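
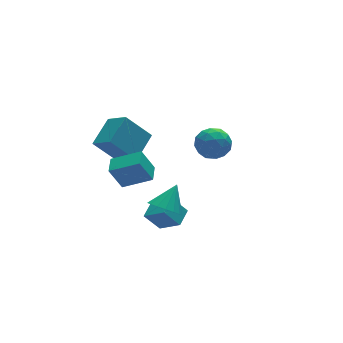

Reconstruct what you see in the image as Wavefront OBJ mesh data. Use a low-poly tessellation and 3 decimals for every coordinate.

v -4.311 -2.077 0.859
v -4.963 -1.854 2.258
v -3.773 -1.146 0.961
v -4.425 -0.923 2.361
v -2.935 -2.957 1.639
v -3.587 -2.734 3.039
v -2.397 -2.026 1.742
v -3.049 -1.803 3.141
v 2.307 2.557 -0.728
v 3.359 2.918 -0.956
v 2.801 0.842 -1.164
v 3.853 1.203 -1.392
v 3.474 1.197 -0.322
v 3.169 2.257 -0.052
v 2.991 1.503 -2.068
v 2.686 2.563 -1.798
v 3.782 2.267 -1.784
v 4.08 2.078 -0.705
v 2.08 1.682 -1.415
v 2.378 1.493 -0.336
v 2.789 2.888 -0.803
v 3.371 0.872 -1.317
v 3.148 0.869 -0.687
v 3.766 1.081 -0.821
v 2.677 2.499 -0.272
v 3.296 2.712 -0.406
v 3.364 1.701 -0.034
v 2.864 1.048 -1.714
v 3.483 1.261 -1.848
v 2.394 2.679 -1.299
v 3.012 2.891 -1.433
v 2.796 2.059 -2.086
v 3.656 2.718 -1.424
v 3.947 1.71 -1.681
v 3.44 1.886 -2.078
v 3.261 2.509 -1.919
v 3.832 2.607 -0.79
v 4.123 1.599 -1.046
v 3.9 1.595 -0.417
v 3.72 2.218 -0.259
v 4.081 2.224 -1.277
v 2.037 2.161 -1.074
v 2.328 1.153 -1.33
v 2.44 1.542 -1.861
v 2.26 2.165 -1.703
v 2.213 2.05 -0.439
v 2.504 1.042 -0.696
v 2.899 1.251 -0.201
v 2.72 1.874 -0.042
v 2.079 1.536 -0.843
v -2.337 -3.106 -0.912
v -1.541 -3.41 -1.454
v -1.303 -2.474 0.252
v -1.63 -2.964 -1.618
v -1.88 -2.55 -1.62
v -2.235 -2.264 -1.46
v -2.613 -2.171 -1.174
v -2.929 -2.292 -0.828
v -3.108 -2.599 -0.501
v -3.111 -3.023 -0.268
v -2.937 -3.465 -0.183
v -2.625 -3.826 -0.264
v -2.248 -4.021 -0.494
v -1.89 -4.007 -0.819
v -1.636 -3.787 -1.166
v -2.835 -1.538 -2.575
v -2.171 -2.659 -1.63
v -2.007 -0.787 -2.266
v -1.343 -1.908 -1.321
v -2.077 -1.952 -3.599
v -1.413 -3.073 -2.654
v -1.249 -1.201 -3.29
v -0.585 -2.322 -2.345
v -3.942 0.21 2.765
v -2.512 1.328 3.529
v -4.443 1.438 1.907
v -3.013 2.556 2.672
v -2.667 -0.356 1.208
v -1.237 0.762 1.973
v -3.168 0.872 0.351
v -1.738 1.99 1.115
f 2 4 1
f 5 2 1
f 1 4 3
f 3 5 1
f 2 8 4
f 6 2 5
f 6 8 2
f 4 8 3
f 7 5 3
f 3 8 7
f 7 6 5
f 8 6 7
f 9 46 25
f 46 20 49
f 25 49 14
f 46 49 25
f 9 25 21
f 25 14 26
f 21 26 10
f 25 26 21
f 9 21 30
f 21 10 31
f 30 31 16
f 21 31 30
f 9 30 42
f 30 16 45
f 42 45 19
f 30 45 42
f 9 42 46
f 42 19 50
f 46 50 20
f 42 50 46
f 10 26 37
f 26 14 40
f 37 40 18
f 26 40 37
f 14 49 27
f 49 20 48
f 27 48 13
f 49 48 27
f 20 50 47
f 50 19 43
f 47 43 11
f 50 43 47
f 19 45 44
f 45 16 32
f 44 32 15
f 45 32 44
f 16 31 36
f 31 10 33
f 36 33 17
f 31 33 36
f 12 38 24
f 38 18 39
f 24 39 13
f 38 39 24
f 12 24 22
f 24 13 23
f 22 23 11
f 24 23 22
f 12 22 29
f 22 11 28
f 29 28 15
f 22 28 29
f 12 29 34
f 29 15 35
f 34 35 17
f 29 35 34
f 12 34 38
f 34 17 41
f 38 41 18
f 34 41 38
f 13 39 27
f 39 18 40
f 27 40 14
f 39 40 27
f 11 23 47
f 23 13 48
f 47 48 20
f 23 48 47
f 15 28 44
f 28 11 43
f 44 43 19
f 28 43 44
f 17 35 36
f 35 15 32
f 36 32 16
f 35 32 36
f 18 41 37
f 41 17 33
f 37 33 10
f 41 33 37
f 52 51 54
f 52 54 53
f 54 51 55
f 54 55 53
f 55 51 56
f 55 56 53
f 56 51 57
f 56 57 53
f 57 51 58
f 57 58 53
f 58 51 59
f 58 59 53
f 59 51 60
f 59 60 53
f 60 51 61
f 60 61 53
f 61 51 62
f 61 62 53
f 62 51 63
f 62 63 53
f 63 51 64
f 63 64 53
f 64 51 65
f 64 65 53
f 65 51 52
f 65 52 53
f 67 69 66
f 70 67 66
f 66 69 68
f 68 70 66
f 67 73 69
f 71 67 70
f 71 73 67
f 69 73 68
f 72 70 68
f 68 73 72
f 72 71 70
f 73 71 72
f 75 77 74
f 78 75 74
f 74 77 76
f 76 78 74
f 75 81 77
f 79 75 78
f 79 81 75
f 77 81 76
f 80 78 76
f 76 81 80
f 80 79 78
f 81 79 80



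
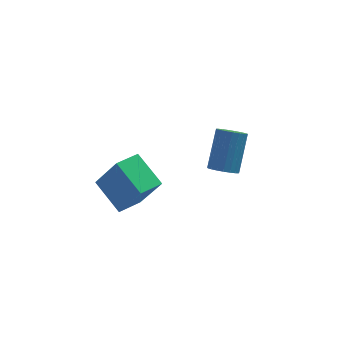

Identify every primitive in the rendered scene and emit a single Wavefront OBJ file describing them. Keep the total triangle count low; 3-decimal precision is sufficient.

v -3.19 -3.488 -3.625
v -2.434 -4.121 -1.942
v -3.918 -2.229 -2.824
v -3.162 -2.863 -1.141
v -2.258 -2.837 -3.799
v -1.502 -3.471 -2.116
v -2.986 -1.579 -2.998
v -2.23 -2.212 -1.315
v 1.516 -0.444 -4.691
v 1.916 -0.925 -4.482
v 2.483 0.182 -3.019
v 2.084 0.664 -3.229
v 2.08 -0.785 -4.652
v 2.647 0.322 -3.189
v 2.146 -0.585 -4.828
v 2.713 0.522 -3.366
v 2.104 -0.362 -4.981
v 2.671 0.745 -3.519
v 1.96 -0.152 -5.084
v 2.527 0.955 -3.621
v 1.739 0.007 -5.119
v 2.306 1.114 -3.656
v 1.48 0.089 -5.08
v 2.047 1.196 -3.617
v 1.227 0.078 -4.974
v 1.794 1.185 -3.511
v 1.024 -0.023 -4.819
v 1.591 1.084 -3.356
v 0.906 -0.197 -4.642
v 1.474 0.911 -3.179
v 0.894 -0.413 -4.473
v 1.461 0.694 -3.011
v 0.99 -0.634 -4.342
v 1.557 0.473 -2.88
v 1.176 -0.823 -4.272
v 1.743 0.284 -2.809
v 1.421 -0.946 -4.274
v 1.989 0.161 -2.812
v 1.683 -0.982 -4.348
v 2.25 0.125 -2.886
f 2 4 1
f 5 2 1
f 1 4 3
f 3 5 1
f 2 8 4
f 6 2 5
f 6 8 2
f 4 8 3
f 7 5 3
f 3 8 7
f 7 6 5
f 8 6 7
f 10 9 13
f 10 13 11
f 11 13 14
f 11 14 12
f 13 9 15
f 13 15 14
f 14 15 16
f 14 16 12
f 15 9 17
f 15 17 16
f 16 17 18
f 16 18 12
f 17 9 19
f 17 19 18
f 18 19 20
f 18 20 12
f 19 9 21
f 19 21 20
f 20 21 22
f 20 22 12
f 21 9 23
f 21 23 22
f 22 23 24
f 22 24 12
f 23 9 25
f 23 25 24
f 24 25 26
f 24 26 12
f 25 9 27
f 25 27 26
f 26 27 28
f 26 28 12
f 27 9 29
f 27 29 28
f 28 29 30
f 28 30 12
f 29 9 31
f 29 31 30
f 30 31 32
f 30 32 12
f 31 9 33
f 31 33 32
f 32 33 34
f 32 34 12
f 33 9 35
f 33 35 34
f 34 35 36
f 34 36 12
f 35 9 37
f 35 37 36
f 36 37 38
f 36 38 12
f 37 9 39
f 37 39 38
f 38 39 40
f 38 40 12
f 39 9 10
f 39 10 40
f 40 10 11
f 40 11 12



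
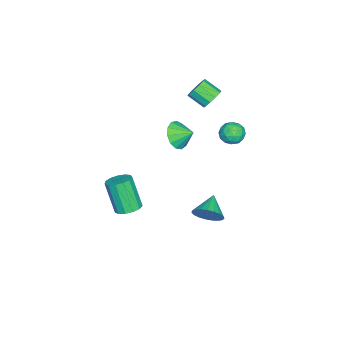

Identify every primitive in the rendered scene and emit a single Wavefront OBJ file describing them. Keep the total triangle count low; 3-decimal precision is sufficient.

v 3.821 -2.882 -0.714
v 4.264 -3.474 -0.837
v 3.802 -4.191 0.95
v 3.359 -3.598 1.074
v 4.507 -3.18 -0.656
v 4.045 -3.896 1.131
v 4.532 -2.79 -0.494
v 4.07 -3.507 1.294
v 4.331 -2.43 -0.401
v 3.87 -3.147 1.386
v 3.969 -2.213 -0.408
v 3.507 -2.93 1.38
v 3.559 -2.209 -0.511
v 3.098 -2.925 1.276
v 3.232 -2.418 -0.679
v 2.771 -3.134 1.108
v 3.093 -2.774 -0.858
v 2.631 -3.491 0.929
v 3.184 -3.165 -0.991
v 2.723 -3.881 0.796
v 3.477 -3.466 -1.036
v 3.016 -4.182 0.751
v 3.88 -3.581 -0.979
v 3.419 -4.297 0.809
v -0.297 -1.603 2.337
v 0.52 -1.441 1.946
v -0.223 -0.697 2.863
v 0.165 -1.231 1.633
v -0.337 -1.139 1.544
v -0.827 -1.194 1.706
v -1.148 -1.379 2.069
v -1.198 -1.635 2.517
v -0.963 -1.881 2.907
v -0.515 -2.039 3.117
v 0.001 -2.058 3.079
v 0.423 -1.933 2.805
v 0.617 -1.703 2.383
v -2.612 1.006 1.54
v -2.182 0.738 0.949
v -3.638 0.482 1.031
v -3.208 0.214 0.44
v -3.116 -0.081 1.155
v -2.482 0.242 1.469
v -3.338 0.978 0.511
v -2.704 1.301 0.825
v -2.631 0.72 0.314
v -2.493 0.066 0.711
v -3.327 1.154 1.269
v -3.189 0.5 1.666
v -2.307 0.918 1.289
v -3.513 0.302 0.691
v -3.459 0.128 1.111
v -3.206 -0.029 0.764
v -2.484 0.627 1.595
v -2.231 0.469 1.248
v -2.779 -0.012 1.368
v -3.589 0.751 0.732
v -3.336 0.593 0.385
v -2.614 1.249 1.216
v -2.361 1.092 0.869
v -3.041 1.232 0.612
v -2.318 0.75 0.569
v -2.921 0.442 0.269
v -2.997 0.891 0.311
v -2.625 1.081 0.496
v -2.237 0.365 0.802
v -2.84 0.057 0.503
v -2.786 -0.116 0.923
v -2.414 0.074 1.108
v -2.501 0.355 0.429
v -2.98 1.163 1.477
v -3.583 0.855 1.178
v -3.406 1.146 0.872
v -3.034 1.336 1.057
v -2.899 0.778 1.711
v -3.502 0.47 1.411
v -3.195 0.139 1.484
v -2.823 0.329 1.669
v -3.319 0.865 1.551
v 0.296 0.321 -3.46
v 0.622 0.774 -2.741
v -0.956 0.239 -2.84
v 0.496 1.055 -2.96
v 0.334 1.209 -3.265
v 0.166 1.21 -3.605
v 0.021 1.057 -3.919
v -0.077 0.777 -4.153
v -0.11 0.418 -4.268
v -0.073 0.043 -4.244
v 0.028 -0.285 -4.083
v 0.175 -0.508 -3.815
v 0.343 -0.587 -3.486
v 0.504 -0.509 -3.152
v 0.628 -0.288 -2.871
v 0.695 0.039 -2.693
v 0.693 0.414 -2.646
v -3.071 -0.572 3.425
v -2.421 -0.488 3.696
v -2.558 -1.464 4.327
v -3.209 -1.548 4.055
v -2.704 -0.279 3.957
v -2.842 -1.255 4.588
v -3.128 -0.182 4.015
v -3.266 -1.158 4.646
v -3.531 -0.234 3.848
v -3.668 -1.21 4.478
v -3.757 -0.415 3.518
v -3.895 -1.391 4.149
v -3.722 -0.656 3.153
v -3.859 -1.632 3.784
v -3.438 -0.865 2.892
v -3.576 -1.841 3.523
v -3.014 -0.962 2.834
v -3.152 -1.938 3.465
v -2.612 -0.91 3.002
v -2.749 -1.886 3.632
v -2.385 -0.729 3.331
v -2.523 -1.705 3.962
f 2 1 5
f 2 5 3
f 3 5 6
f 3 6 4
f 5 1 7
f 5 7 6
f 6 7 8
f 6 8 4
f 7 1 9
f 7 9 8
f 8 9 10
f 8 10 4
f 9 1 11
f 9 11 10
f 10 11 12
f 10 12 4
f 11 1 13
f 11 13 12
f 12 13 14
f 12 14 4
f 13 1 15
f 13 15 14
f 14 15 16
f 14 16 4
f 15 1 17
f 15 17 16
f 16 17 18
f 16 18 4
f 17 1 19
f 17 19 18
f 18 19 20
f 18 20 4
f 19 1 21
f 19 21 20
f 20 21 22
f 20 22 4
f 21 1 23
f 21 23 22
f 22 23 24
f 22 24 4
f 23 1 2
f 23 2 24
f 24 2 3
f 24 3 4
f 26 25 28
f 26 28 27
f 28 25 29
f 28 29 27
f 29 25 30
f 29 30 27
f 30 25 31
f 30 31 27
f 31 25 32
f 31 32 27
f 32 25 33
f 32 33 27
f 33 25 34
f 33 34 27
f 34 25 35
f 34 35 27
f 35 25 36
f 35 36 27
f 36 25 37
f 36 37 27
f 37 25 26
f 37 26 27
f 38 75 54
f 75 49 78
f 54 78 43
f 75 78 54
f 38 54 50
f 54 43 55
f 50 55 39
f 54 55 50
f 38 50 59
f 50 39 60
f 59 60 45
f 50 60 59
f 38 59 71
f 59 45 74
f 71 74 48
f 59 74 71
f 38 71 75
f 71 48 79
f 75 79 49
f 71 79 75
f 39 55 66
f 55 43 69
f 66 69 47
f 55 69 66
f 43 78 56
f 78 49 77
f 56 77 42
f 78 77 56
f 49 79 76
f 79 48 72
f 76 72 40
f 79 72 76
f 48 74 73
f 74 45 61
f 73 61 44
f 74 61 73
f 45 60 65
f 60 39 62
f 65 62 46
f 60 62 65
f 41 67 53
f 67 47 68
f 53 68 42
f 67 68 53
f 41 53 51
f 53 42 52
f 51 52 40
f 53 52 51
f 41 51 58
f 51 40 57
f 58 57 44
f 51 57 58
f 41 58 63
f 58 44 64
f 63 64 46
f 58 64 63
f 41 63 67
f 63 46 70
f 67 70 47
f 63 70 67
f 42 68 56
f 68 47 69
f 56 69 43
f 68 69 56
f 40 52 76
f 52 42 77
f 76 77 49
f 52 77 76
f 44 57 73
f 57 40 72
f 73 72 48
f 57 72 73
f 46 64 65
f 64 44 61
f 65 61 45
f 64 61 65
f 47 70 66
f 70 46 62
f 66 62 39
f 70 62 66
f 81 80 83
f 81 83 82
f 83 80 84
f 83 84 82
f 84 80 85
f 84 85 82
f 85 80 86
f 85 86 82
f 86 80 87
f 86 87 82
f 87 80 88
f 87 88 82
f 88 80 89
f 88 89 82
f 89 80 90
f 89 90 82
f 90 80 91
f 90 91 82
f 91 80 92
f 91 92 82
f 92 80 93
f 92 93 82
f 93 80 94
f 93 94 82
f 94 80 95
f 94 95 82
f 95 80 96
f 95 96 82
f 96 80 81
f 96 81 82
f 98 97 101
f 98 101 99
f 99 101 102
f 99 102 100
f 101 97 103
f 101 103 102
f 102 103 104
f 102 104 100
f 103 97 105
f 103 105 104
f 104 105 106
f 104 106 100
f 105 97 107
f 105 107 106
f 106 107 108
f 106 108 100
f 107 97 109
f 107 109 108
f 108 109 110
f 108 110 100
f 109 97 111
f 109 111 110
f 110 111 112
f 110 112 100
f 111 97 113
f 111 113 112
f 112 113 114
f 112 114 100
f 113 97 115
f 113 115 114
f 114 115 116
f 114 116 100
f 115 97 117
f 115 117 116
f 116 117 118
f 116 118 100
f 117 97 98
f 117 98 118
f 118 98 99
f 118 99 100



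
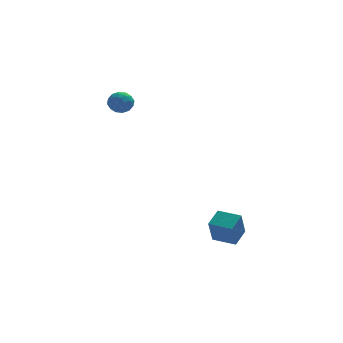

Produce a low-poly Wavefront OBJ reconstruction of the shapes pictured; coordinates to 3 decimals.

v -3.965 2.148 3.334
v -3.291 2.08 3.428
v -4.049 1.06 3.152
v -3.375 0.992 3.246
v -3.78 1.15 3.774
v -3.728 1.822 3.886
v -3.612 1.318 2.694
v -3.56 1.99 2.806
v -3.073 1.567 3.032
v -3.177 1.463 3.7
v -4.163 1.677 2.88
v -4.267 1.573 3.548
v -3.621 2.209 3.397
v -3.719 0.931 3.183
v -3.957 1.023 3.493
v -3.561 0.984 3.548
v -3.877 2.058 3.666
v -3.481 2.018 3.722
v -3.769 1.471 3.925
v -3.859 1.122 2.858
v -3.463 1.082 2.914
v -3.779 2.156 3.032
v -3.383 2.117 3.087
v -3.571 1.669 2.655
v -3.097 1.868 3.22
v -3.146 1.229 3.113
v -3.285 1.42 2.788
v -3.255 1.815 2.854
v -3.158 1.807 3.612
v -3.207 1.168 3.505
v -3.445 1.26 3.815
v -3.414 1.656 3.881
v -3.029 1.506 3.379
v -4.133 1.972 3.075
v -4.182 1.333 2.968
v -3.926 1.484 2.699
v -3.895 1.88 2.765
v -4.194 1.911 3.467
v -4.243 1.272 3.36
v -4.085 1.325 3.726
v -4.055 1.72 3.792
v -4.311 1.634 3.201
v 0.035 -3.372 -3.772
v -0.243 -3.944 -2.491
v 0.583 -2.604 -3.311
v 0.304 -3.176 -2.03
v 1.016 -4.024 -3.85
v 0.737 -4.596 -2.569
v 1.563 -3.256 -3.389
v 1.285 -3.828 -2.108
f 1 38 17
f 38 12 41
f 17 41 6
f 38 41 17
f 1 17 13
f 17 6 18
f 13 18 2
f 17 18 13
f 1 13 22
f 13 2 23
f 22 23 8
f 13 23 22
f 1 22 34
f 22 8 37
f 34 37 11
f 22 37 34
f 1 34 38
f 34 11 42
f 38 42 12
f 34 42 38
f 2 18 29
f 18 6 32
f 29 32 10
f 18 32 29
f 6 41 19
f 41 12 40
f 19 40 5
f 41 40 19
f 12 42 39
f 42 11 35
f 39 35 3
f 42 35 39
f 11 37 36
f 37 8 24
f 36 24 7
f 37 24 36
f 8 23 28
f 23 2 25
f 28 25 9
f 23 25 28
f 4 30 16
f 30 10 31
f 16 31 5
f 30 31 16
f 4 16 14
f 16 5 15
f 14 15 3
f 16 15 14
f 4 14 21
f 14 3 20
f 21 20 7
f 14 20 21
f 4 21 26
f 21 7 27
f 26 27 9
f 21 27 26
f 4 26 30
f 26 9 33
f 30 33 10
f 26 33 30
f 5 31 19
f 31 10 32
f 19 32 6
f 31 32 19
f 3 15 39
f 15 5 40
f 39 40 12
f 15 40 39
f 7 20 36
f 20 3 35
f 36 35 11
f 20 35 36
f 9 27 28
f 27 7 24
f 28 24 8
f 27 24 28
f 10 33 29
f 33 9 25
f 29 25 2
f 33 25 29
f 44 46 43
f 47 44 43
f 43 46 45
f 45 47 43
f 44 50 46
f 48 44 47
f 48 50 44
f 46 50 45
f 49 47 45
f 45 50 49
f 49 48 47
f 50 48 49



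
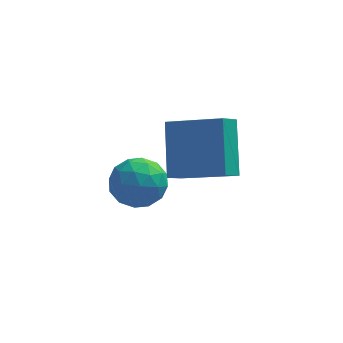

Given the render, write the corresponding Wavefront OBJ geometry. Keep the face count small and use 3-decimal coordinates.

v 4.126 -1.122 0.366
v 4.008 0.334 1.957
v 2.276 -0.43 -0.404
v 2.158 1.025 1.187
v 4.562 -0.525 -0.147
v 4.444 0.93 1.444
v 2.712 0.166 -0.917
v 2.594 1.622 0.674
v 1.114 -2.281 0.553
v 1.699 -1.818 1.169
v 1.301 -3.602 1.371
v 1.886 -3.139 1.987
v 0.941 -2.931 1.967
v 0.826 -2.114 1.461
v 2.174 -3.306 1.079
v 2.059 -2.489 0.573
v 2.354 -2.451 1.494
v 1.592 -2.219 2.043
v 1.408 -3.201 0.497
v 0.646 -2.969 1.046
v 1.391 -1.933 0.789
v 1.609 -3.487 1.751
v 1.054 -3.364 1.739
v 1.398 -3.092 2.101
v 0.877 -2.107 0.961
v 1.221 -1.835 1.323
v 0.775 -2.489 1.792
v 1.779 -3.585 1.217
v 2.123 -3.313 1.579
v 1.602 -2.328 0.439
v 1.946 -2.056 0.801
v 2.225 -2.931 0.748
v 2.119 -2.033 1.342
v 2.229 -2.81 1.823
v 2.398 -2.908 1.289
v 2.33 -2.428 0.992
v 1.671 -1.897 1.665
v 1.781 -2.674 2.145
v 1.226 -2.551 2.134
v 1.158 -2.071 1.837
v 2.056 -2.269 1.856
v 1.219 -2.746 0.395
v 1.329 -3.523 0.875
v 1.842 -3.349 0.703
v 1.774 -2.869 0.406
v 0.771 -2.61 0.717
v 0.881 -3.387 1.198
v 0.67 -2.992 1.548
v 0.602 -2.512 1.251
v 0.944 -3.151 0.684
f 2 4 1
f 5 2 1
f 1 4 3
f 3 5 1
f 2 8 4
f 6 2 5
f 6 8 2
f 4 8 3
f 7 5 3
f 3 8 7
f 7 6 5
f 8 6 7
f 9 46 25
f 46 20 49
f 25 49 14
f 46 49 25
f 9 25 21
f 25 14 26
f 21 26 10
f 25 26 21
f 9 21 30
f 21 10 31
f 30 31 16
f 21 31 30
f 9 30 42
f 30 16 45
f 42 45 19
f 30 45 42
f 9 42 46
f 42 19 50
f 46 50 20
f 42 50 46
f 10 26 37
f 26 14 40
f 37 40 18
f 26 40 37
f 14 49 27
f 49 20 48
f 27 48 13
f 49 48 27
f 20 50 47
f 50 19 43
f 47 43 11
f 50 43 47
f 19 45 44
f 45 16 32
f 44 32 15
f 45 32 44
f 16 31 36
f 31 10 33
f 36 33 17
f 31 33 36
f 12 38 24
f 38 18 39
f 24 39 13
f 38 39 24
f 12 24 22
f 24 13 23
f 22 23 11
f 24 23 22
f 12 22 29
f 22 11 28
f 29 28 15
f 22 28 29
f 12 29 34
f 29 15 35
f 34 35 17
f 29 35 34
f 12 34 38
f 34 17 41
f 38 41 18
f 34 41 38
f 13 39 27
f 39 18 40
f 27 40 14
f 39 40 27
f 11 23 47
f 23 13 48
f 47 48 20
f 23 48 47
f 15 28 44
f 28 11 43
f 44 43 19
f 28 43 44
f 17 35 36
f 35 15 32
f 36 32 16
f 35 32 36
f 18 41 37
f 41 17 33
f 37 33 10
f 41 33 37



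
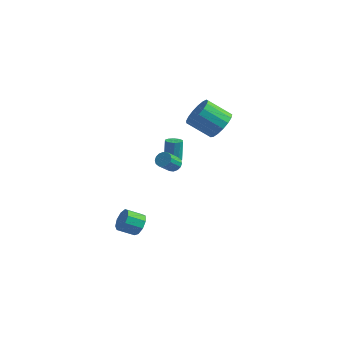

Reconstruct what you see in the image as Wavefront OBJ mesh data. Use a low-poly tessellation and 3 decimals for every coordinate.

v -3.669 1.393 -1.473
v -3.144 1.226 -1.369
v -3.307 1.581 0.017
v -3.831 1.747 -0.087
v -3.135 1.561 -1.454
v -3.298 1.916 -0.068
v -3.33 1.832 -1.546
v -3.492 2.187 -0.16
v -3.654 1.935 -1.61
v -3.816 2.29 -0.224
v -3.984 1.831 -1.622
v -4.146 2.186 -0.236
v -4.193 1.559 -1.577
v -4.356 1.914 -0.191
v -4.202 1.224 -1.492
v -4.365 1.579 -0.106
v -4.008 0.953 -1.4
v -4.17 1.308 -0.014
v -3.684 0.85 -1.336
v -3.846 1.205 0.05
v -3.354 0.954 -1.324
v -3.516 1.309 0.062
v -1.261 -2.227 1.018
v -0.774 -2.116 1.223
v -0.932 -2.982 2.068
v -1.419 -3.093 1.862
v -0.951 -1.949 1.361
v -1.109 -2.815 2.206
v -1.211 -1.856 1.407
v -1.369 -2.722 2.252
v -1.484 -1.863 1.349
v -1.642 -2.729 2.194
v -1.697 -1.968 1.202
v -1.855 -2.834 2.046
v -1.794 -2.142 1.006
v -1.952 -3.008 1.85
v -1.748 -2.338 0.812
v -1.906 -3.204 1.657
v -1.571 -2.505 0.674
v -1.729 -3.371 1.519
v -1.311 -2.598 0.628
v -1.469 -3.464 1.473
v -1.038 -2.591 0.686
v -1.196 -3.457 1.531
v -0.825 -2.486 0.834
v -0.983 -3.352 1.678
v -0.728 -2.312 1.03
v -0.886 -3.178 1.874
v -2.724 -3.64 -3.98
v -2.205 -3.75 -3.394
v -2.978 -4.41 -2.834
v -3.496 -4.3 -3.42
v -2.507 -3.313 -3.294
v -3.28 -3.972 -2.735
v -2.91 -3.029 -3.516
v -3.683 -3.688 -2.956
v -3.226 -3.031 -3.954
v -3.998 -3.69 -3.395
v -3.306 -3.318 -4.405
v -4.079 -3.978 -3.845
v -3.115 -3.756 -4.656
v -3.887 -4.416 -4.097
v -2.74 -4.14 -4.591
v -3.513 -4.8 -4.032
v -2.357 -4.29 -4.24
v -3.13 -4.95 -3.681
v -2.146 -4.136 -3.767
v -2.919 -4.796 -3.208
v -1.86 3.924 0.785
v -1.204 3.992 1.64
v -2.565 3.405 2.731
v -3.22 3.336 1.875
v -1.425 4.459 1.616
v -2.785 3.872 2.706
v -1.745 4.803 1.401
v -3.106 4.216 2.492
v -2.092 4.946 1.045
v -3.453 4.358 2.136
v -2.385 4.854 0.63
v -3.746 4.267 1.72
v -2.558 4.55 0.25
v -3.919 3.962 1.34
v -2.571 4.102 -0.008
v -3.932 3.514 1.083
v -2.421 3.613 -0.084
v -3.782 3.026 1.007
v -2.143 3.195 0.039
v -3.503 2.608 1.13
v -1.799 2.944 0.333
v -3.16 2.357 1.424
v -1.469 2.918 0.73
v -2.83 2.331 1.821
v -1.229 3.122 1.14
v -2.59 2.535 2.231
v -1.133 3.51 1.468
v -2.494 2.922 2.559
f 2 1 5
f 2 5 3
f 3 5 6
f 3 6 4
f 5 1 7
f 5 7 6
f 6 7 8
f 6 8 4
f 7 1 9
f 7 9 8
f 8 9 10
f 8 10 4
f 9 1 11
f 9 11 10
f 10 11 12
f 10 12 4
f 11 1 13
f 11 13 12
f 12 13 14
f 12 14 4
f 13 1 15
f 13 15 14
f 14 15 16
f 14 16 4
f 15 1 17
f 15 17 16
f 16 17 18
f 16 18 4
f 17 1 19
f 17 19 18
f 18 19 20
f 18 20 4
f 19 1 21
f 19 21 20
f 20 21 22
f 20 22 4
f 21 1 2
f 21 2 22
f 22 2 3
f 22 3 4
f 24 23 27
f 24 27 25
f 25 27 28
f 25 28 26
f 27 23 29
f 27 29 28
f 28 29 30
f 28 30 26
f 29 23 31
f 29 31 30
f 30 31 32
f 30 32 26
f 31 23 33
f 31 33 32
f 32 33 34
f 32 34 26
f 33 23 35
f 33 35 34
f 34 35 36
f 34 36 26
f 35 23 37
f 35 37 36
f 36 37 38
f 36 38 26
f 37 23 39
f 37 39 38
f 38 39 40
f 38 40 26
f 39 23 41
f 39 41 40
f 40 41 42
f 40 42 26
f 41 23 43
f 41 43 42
f 42 43 44
f 42 44 26
f 43 23 45
f 43 45 44
f 44 45 46
f 44 46 26
f 45 23 47
f 45 47 46
f 46 47 48
f 46 48 26
f 47 23 24
f 47 24 48
f 48 24 25
f 48 25 26
f 50 49 53
f 50 53 51
f 51 53 54
f 51 54 52
f 53 49 55
f 53 55 54
f 54 55 56
f 54 56 52
f 55 49 57
f 55 57 56
f 56 57 58
f 56 58 52
f 57 49 59
f 57 59 58
f 58 59 60
f 58 60 52
f 59 49 61
f 59 61 60
f 60 61 62
f 60 62 52
f 61 49 63
f 61 63 62
f 62 63 64
f 62 64 52
f 63 49 65
f 63 65 64
f 64 65 66
f 64 66 52
f 65 49 67
f 65 67 66
f 66 67 68
f 66 68 52
f 67 49 50
f 67 50 68
f 68 50 51
f 68 51 52
f 70 69 73
f 70 73 71
f 71 73 74
f 71 74 72
f 73 69 75
f 73 75 74
f 74 75 76
f 74 76 72
f 75 69 77
f 75 77 76
f 76 77 78
f 76 78 72
f 77 69 79
f 77 79 78
f 78 79 80
f 78 80 72
f 79 69 81
f 79 81 80
f 80 81 82
f 80 82 72
f 81 69 83
f 81 83 82
f 82 83 84
f 82 84 72
f 83 69 85
f 83 85 84
f 84 85 86
f 84 86 72
f 85 69 87
f 85 87 86
f 86 87 88
f 86 88 72
f 87 69 89
f 87 89 88
f 88 89 90
f 88 90 72
f 89 69 91
f 89 91 90
f 90 91 92
f 90 92 72
f 91 69 93
f 91 93 92
f 92 93 94
f 92 94 72
f 93 69 95
f 93 95 94
f 94 95 96
f 94 96 72
f 95 69 70
f 95 70 96
f 96 70 71
f 96 71 72



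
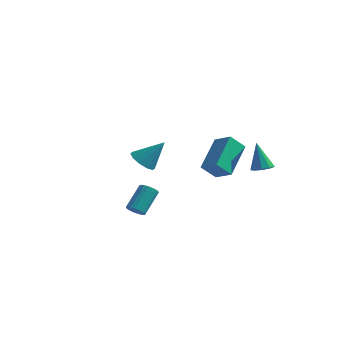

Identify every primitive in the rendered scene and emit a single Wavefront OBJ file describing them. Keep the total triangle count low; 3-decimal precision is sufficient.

v -3.153 1.982 -3.834
v -2.621 1.371 -3.96
v -2.187 2.558 -2.546
v -2.477 1.765 -4.244
v -2.591 2.242 -4.372
v -2.92 2.62 -4.294
v -3.338 2.754 -4.041
v -3.685 2.594 -3.708
v -3.829 2.2 -3.424
v -3.715 1.723 -3.296
v -3.387 1.345 -3.374
v -2.969 1.21 -3.627
v 3.088 2.895 -3.427
v 3.6 2.602 -3.205
v 2.592 3.205 -1.873
v 3.683 3.021 -3.262
v 3.487 3.381 -3.396
v 3.105 3.513 -3.545
v 2.715 3.356 -3.638
v 2.499 2.983 -3.632
v 2.559 2.569 -3.531
v 2.867 2.307 -3.38
v 3.278 2.32 -3.251
v 2.257 -1.016 -1.548
v 2.204 0.788 -0.455
v 1.305 -0.721 -2.08
v 1.251 1.083 -0.987
v 2.849 -0.523 -2.333
v 2.795 1.281 -1.24
v 1.896 -0.228 -2.865
v 1.843 1.576 -1.772
v -0.428 -4.352 -3.717
v 0.068 -4.327 -3.833
v 0.244 -3.203 -2.839
v -0.252 -3.228 -2.723
v -0.036 -4.172 -3.989
v 0.139 -3.048 -2.996
v -0.23 -4.058 -4.084
v -0.055 -2.934 -3.09
v -0.47 -4.011 -4.094
v -0.294 -2.888 -3.101
v -0.7 -4.043 -4.018
v -0.524 -2.919 -3.025
v -0.867 -4.145 -3.873
v -0.691 -3.021 -2.879
v -0.934 -4.294 -3.692
v -0.758 -3.171 -2.698
v -0.885 -4.457 -3.517
v -0.709 -3.334 -2.523
v -0.731 -4.596 -3.387
v -0.556 -3.472 -2.394
v -0.508 -4.678 -3.333
v -0.332 -3.555 -2.34
v -0.266 -4.686 -3.367
v -0.091 -3.563 -2.374
v -0.062 -4.617 -3.481
v 0.114 -3.494 -2.488
v 0.059 -4.488 -3.649
v 0.235 -3.364 -2.656
f 2 1 4
f 2 4 3
f 4 1 5
f 4 5 3
f 5 1 6
f 5 6 3
f 6 1 7
f 6 7 3
f 7 1 8
f 7 8 3
f 8 1 9
f 8 9 3
f 9 1 10
f 9 10 3
f 10 1 11
f 10 11 3
f 11 1 12
f 11 12 3
f 12 1 2
f 12 2 3
f 14 13 16
f 14 16 15
f 16 13 17
f 16 17 15
f 17 13 18
f 17 18 15
f 18 13 19
f 18 19 15
f 19 13 20
f 19 20 15
f 20 13 21
f 20 21 15
f 21 13 22
f 21 22 15
f 22 13 23
f 22 23 15
f 23 13 14
f 23 14 15
f 25 27 24
f 28 25 24
f 24 27 26
f 26 28 24
f 25 31 27
f 29 25 28
f 29 31 25
f 27 31 26
f 30 28 26
f 26 31 30
f 30 29 28
f 31 29 30
f 33 32 36
f 33 36 34
f 34 36 37
f 34 37 35
f 36 32 38
f 36 38 37
f 37 38 39
f 37 39 35
f 38 32 40
f 38 40 39
f 39 40 41
f 39 41 35
f 40 32 42
f 40 42 41
f 41 42 43
f 41 43 35
f 42 32 44
f 42 44 43
f 43 44 45
f 43 45 35
f 44 32 46
f 44 46 45
f 45 46 47
f 45 47 35
f 46 32 48
f 46 48 47
f 47 48 49
f 47 49 35
f 48 32 50
f 48 50 49
f 49 50 51
f 49 51 35
f 50 32 52
f 50 52 51
f 51 52 53
f 51 53 35
f 52 32 54
f 52 54 53
f 53 54 55
f 53 55 35
f 54 32 56
f 54 56 55
f 55 56 57
f 55 57 35
f 56 32 58
f 56 58 57
f 57 58 59
f 57 59 35
f 58 32 33
f 58 33 59
f 59 33 34
f 59 34 35



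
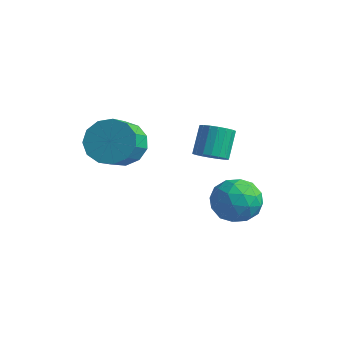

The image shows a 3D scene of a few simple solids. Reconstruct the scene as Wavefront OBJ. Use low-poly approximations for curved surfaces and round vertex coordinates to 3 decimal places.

v -0.371 0.261 1.051
v 0.368 0.886 1.483
v 0.83 -0.196 2.26
v 0.091 -0.821 1.829
v -0.114 0.931 1.832
v 0.348 -0.151 2.609
v -0.678 0.763 1.933
v -0.217 -0.319 2.71
v -1.145 0.436 1.754
v -0.683 -0.646 2.532
v -1.366 0.053 1.353
v -0.904 -1.029 2.13
v -1.271 -0.264 0.855
v -0.809 -1.346 1.632
v -0.89 -0.414 0.42
v -0.428 -1.496 1.197
v -0.344 -0.35 0.185
v 0.117 -1.432 0.963
v 0.193 -0.092 0.226
v 0.654 -1.174 1.003
v 0.551 0.279 0.528
v 1.013 -0.804 1.305
v 0.616 0.643 0.997
v 1.078 -0.439 1.774
v 3.755 2.648 -1.805
v 4.736 2.29 -1.561
v 3.084 1.67 -0.539
v 4.065 1.312 -0.295
v 3.803 2.333 -0.099
v 4.218 2.938 -0.882
v 3.602 1.022 -1.218
v 4.017 1.627 -2.001
v 4.642 1.285 -1.199
v 4.766 2.095 -0.507
v 3.054 1.865 -1.593
v 3.178 2.675 -0.901
v 4.305 2.555 -1.794
v 3.515 1.405 -0.306
v 3.361 2.005 -0.19
v 3.938 1.795 -0.047
v 4 2.936 -1.395
v 4.577 2.725 -1.252
v 4.028 2.751 -0.392
v 3.243 1.235 -0.848
v 3.82 1.024 -0.705
v 3.882 2.165 -2.053
v 4.459 1.955 -1.91
v 3.792 1.209 -1.708
v 4.826 1.754 -1.438
v 4.431 1.179 -0.694
v 4.159 1.009 -1.236
v 4.403 1.364 -1.696
v 4.899 2.23 -1.032
v 4.504 1.655 -0.287
v 4.35 2.255 -0.172
v 4.594 2.611 -0.632
v 4.843 1.639 -0.818
v 3.316 2.305 -1.813
v 2.921 1.73 -1.068
v 3.226 1.349 -1.468
v 3.47 1.705 -1.928
v 3.389 2.781 -1.406
v 2.994 2.206 -0.662
v 3.417 2.596 -0.404
v 3.661 2.951 -0.864
v 2.977 2.321 -1.282
v 2.466 2.13 0.681
v 2.922 2.632 0.468
v 2.59 3.391 1.547
v 2.134 2.89 1.759
v 2.653 2.716 0.326
v 2.32 3.475 1.404
v 2.347 2.685 0.254
v 2.014 3.444 1.332
v 2.064 2.544 0.266
v 1.732 3.303 1.344
v 1.862 2.32 0.361
v 1.529 3.08 1.439
v 1.779 2.06 0.519
v 1.446 2.819 1.597
v 1.832 1.813 0.709
v 1.499 2.572 1.787
v 2.01 1.629 0.893
v 1.678 2.388 1.972
v 2.28 1.545 1.036
v 1.947 2.304 2.114
v 2.586 1.576 1.108
v 2.253 2.335 2.186
v 2.868 1.717 1.096
v 2.536 2.476 2.174
v 3.071 1.94 1.001
v 2.738 2.7 2.079
v 3.154 2.201 0.843
v 2.821 2.96 1.921
v 3.101 2.448 0.653
v 2.768 3.207 1.731
f 2 1 5
f 2 5 3
f 3 5 6
f 3 6 4
f 5 1 7
f 5 7 6
f 6 7 8
f 6 8 4
f 7 1 9
f 7 9 8
f 8 9 10
f 8 10 4
f 9 1 11
f 9 11 10
f 10 11 12
f 10 12 4
f 11 1 13
f 11 13 12
f 12 13 14
f 12 14 4
f 13 1 15
f 13 15 14
f 14 15 16
f 14 16 4
f 15 1 17
f 15 17 16
f 16 17 18
f 16 18 4
f 17 1 19
f 17 19 18
f 18 19 20
f 18 20 4
f 19 1 21
f 19 21 20
f 20 21 22
f 20 22 4
f 21 1 23
f 21 23 22
f 22 23 24
f 22 24 4
f 23 1 2
f 23 2 24
f 24 2 3
f 24 3 4
f 25 62 41
f 62 36 65
f 41 65 30
f 62 65 41
f 25 41 37
f 41 30 42
f 37 42 26
f 41 42 37
f 25 37 46
f 37 26 47
f 46 47 32
f 37 47 46
f 25 46 58
f 46 32 61
f 58 61 35
f 46 61 58
f 25 58 62
f 58 35 66
f 62 66 36
f 58 66 62
f 26 42 53
f 42 30 56
f 53 56 34
f 42 56 53
f 30 65 43
f 65 36 64
f 43 64 29
f 65 64 43
f 36 66 63
f 66 35 59
f 63 59 27
f 66 59 63
f 35 61 60
f 61 32 48
f 60 48 31
f 61 48 60
f 32 47 52
f 47 26 49
f 52 49 33
f 47 49 52
f 28 54 40
f 54 34 55
f 40 55 29
f 54 55 40
f 28 40 38
f 40 29 39
f 38 39 27
f 40 39 38
f 28 38 45
f 38 27 44
f 45 44 31
f 38 44 45
f 28 45 50
f 45 31 51
f 50 51 33
f 45 51 50
f 28 50 54
f 50 33 57
f 54 57 34
f 50 57 54
f 29 55 43
f 55 34 56
f 43 56 30
f 55 56 43
f 27 39 63
f 39 29 64
f 63 64 36
f 39 64 63
f 31 44 60
f 44 27 59
f 60 59 35
f 44 59 60
f 33 51 52
f 51 31 48
f 52 48 32
f 51 48 52
f 34 57 53
f 57 33 49
f 53 49 26
f 57 49 53
f 68 67 71
f 68 71 69
f 69 71 72
f 69 72 70
f 71 67 73
f 71 73 72
f 72 73 74
f 72 74 70
f 73 67 75
f 73 75 74
f 74 75 76
f 74 76 70
f 75 67 77
f 75 77 76
f 76 77 78
f 76 78 70
f 77 67 79
f 77 79 78
f 78 79 80
f 78 80 70
f 79 67 81
f 79 81 80
f 80 81 82
f 80 82 70
f 81 67 83
f 81 83 82
f 82 83 84
f 82 84 70
f 83 67 85
f 83 85 84
f 84 85 86
f 84 86 70
f 85 67 87
f 85 87 86
f 86 87 88
f 86 88 70
f 87 67 89
f 87 89 88
f 88 89 90
f 88 90 70
f 89 67 91
f 89 91 90
f 90 91 92
f 90 92 70
f 91 67 93
f 91 93 92
f 92 93 94
f 92 94 70
f 93 67 95
f 93 95 94
f 94 95 96
f 94 96 70
f 95 67 68
f 95 68 96
f 96 68 69
f 96 69 70



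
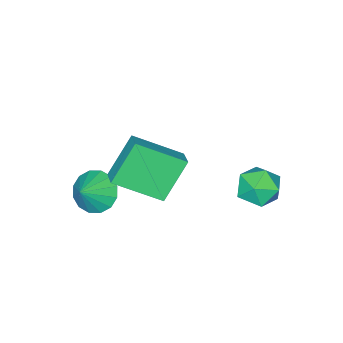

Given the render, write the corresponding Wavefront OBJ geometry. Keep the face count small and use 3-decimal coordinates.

v 1.988 0.396 -1.4
v 0.888 0.491 0.059
v 0.828 1.742 -2.362
v -0.272 1.837 -0.902
v 2.472 1.043 -1.078
v 1.372 1.138 0.382
v 1.312 2.389 -2.039
v 0.212 2.484 -0.58
v -2.229 4.504 -2.607
v -1.581 4.283 -3.23
v -2.679 3.077 -2.57
v -2.031 2.856 -3.193
v -1.785 3.1 -2.335
v -1.506 3.982 -2.358
v -2.754 3.378 -3.442
v -2.475 4.26 -3.465
v -1.905 3.587 -3.746
v -1.306 3.416 -3.062
v -2.954 3.944 -2.738
v -2.355 3.773 -2.054
v 1.829 -0.417 -3.089
v 2.402 -0.662 -3.724
v 2.711 -0.263 -2.351
v 2.361 -0.205 -3.77
v 2.177 0.195 -3.633
v 1.9 0.431 -3.351
v 1.604 0.44 -2.998
v 1.368 0.219 -2.669
v 1.256 -0.172 -2.453
v 1.297 -0.628 -2.407
v 1.48 -1.028 -2.544
v 1.757 -1.264 -2.826
v 2.053 -1.273 -3.179
v 2.289 -1.053 -3.508
f 2 4 1
f 5 2 1
f 1 4 3
f 3 5 1
f 2 8 4
f 6 2 5
f 6 8 2
f 4 8 3
f 7 5 3
f 3 8 7
f 7 6 5
f 8 6 7
f 9 20 14
f 9 14 10
f 9 10 16
f 9 16 19
f 9 19 20
f 10 14 18
f 14 20 13
f 20 19 11
f 19 16 15
f 16 10 17
f 12 18 13
f 12 13 11
f 12 11 15
f 12 15 17
f 12 17 18
f 13 18 14
f 11 13 20
f 15 11 19
f 17 15 16
f 18 17 10
f 22 21 24
f 22 24 23
f 24 21 25
f 24 25 23
f 25 21 26
f 25 26 23
f 26 21 27
f 26 27 23
f 27 21 28
f 27 28 23
f 28 21 29
f 28 29 23
f 29 21 30
f 29 30 23
f 30 21 31
f 30 31 23
f 31 21 32
f 31 32 23
f 32 21 33
f 32 33 23
f 33 21 34
f 33 34 23
f 34 21 22
f 34 22 23



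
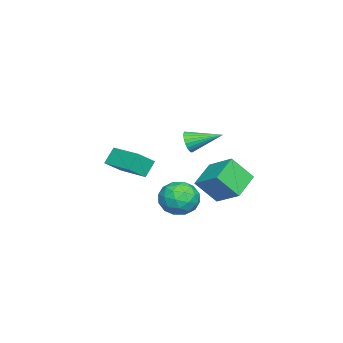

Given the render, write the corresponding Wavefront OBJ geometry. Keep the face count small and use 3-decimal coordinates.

v 0.527 1.468 -1.314
v 1.397 1.583 -2.083
v 1.223 -0.203 -0.777
v 2.093 -0.088 -1.546
v 2.05 0.603 -0.607
v 1.62 1.636 -0.939
v 1 -0.256 -1.921
v 0.57 0.777 -2.253
v 1.689 0.517 -2.459
v 2.338 1.048 -1.646
v 0.282 0.332 -1.214
v 0.931 0.863 -0.401
v 0.901 1.673 -1.746
v 1.719 -0.293 -1.114
v 1.693 0.114 -0.562
v 2.205 0.181 -1.015
v 1.032 1.704 -1.073
v 1.543 1.771 -1.525
v 1.927 1.195 -0.658
v 1.077 -0.391 -1.335
v 1.588 -0.324 -1.787
v 0.415 1.199 -1.845
v 0.927 1.266 -2.298
v 0.693 0.185 -2.202
v 1.584 1.113 -2.419
v 1.993 0.131 -2.103
v 1.351 0.032 -2.323
v 1.098 0.64 -2.518
v 1.966 1.425 -1.941
v 2.374 0.443 -1.626
v 2.349 0.849 -1.073
v 2.096 1.457 -1.269
v 2.137 0.799 -2.162
v 0.246 0.937 -1.234
v 0.654 -0.045 -0.919
v 0.524 -0.077 -1.591
v 0.271 0.531 -1.787
v 0.627 1.249 -0.757
v 1.036 0.267 -0.441
v 1.522 0.74 -0.342
v 1.269 1.348 -0.537
v 0.483 0.581 -0.698
v 1.259 2.288 1.165
v 1.976 3.658 2.066
v 0.867 3.34 -0.124
v 1.584 4.711 0.777
v 2.776 1.969 0.443
v 3.493 3.34 1.344
v 2.384 3.022 -0.846
v 3.101 4.392 0.055
v -0.033 -3.854 -0.06
v -0.678 -3.558 0.845
v -0.866 -3.232 -0.857
v -1.511 -2.936 0.048
v 1.071 -2.104 0.152
v 0.426 -1.808 1.057
v 0.238 -1.482 -0.645
v -0.407 -1.186 0.26
v 2.533 1.572 3.179
v 2.919 1.435 3.735
v 2.267 3.268 3.781
v 3.105 1.526 3.562
v 3.204 1.623 3.332
v 3.201 1.713 3.078
v 3.097 1.781 2.839
v 2.906 1.817 2.653
v 2.659 1.816 2.546
v 2.393 1.778 2.536
v 2.148 1.708 2.623
v 1.962 1.618 2.796
v 1.863 1.52 3.026
v 1.866 1.431 3.28
v 1.97 1.363 3.519
v 2.161 1.326 3.705
v 2.408 1.327 3.812
v 2.674 1.366 3.822
f 1 38 17
f 38 12 41
f 17 41 6
f 38 41 17
f 1 17 13
f 17 6 18
f 13 18 2
f 17 18 13
f 1 13 22
f 13 2 23
f 22 23 8
f 13 23 22
f 1 22 34
f 22 8 37
f 34 37 11
f 22 37 34
f 1 34 38
f 34 11 42
f 38 42 12
f 34 42 38
f 2 18 29
f 18 6 32
f 29 32 10
f 18 32 29
f 6 41 19
f 41 12 40
f 19 40 5
f 41 40 19
f 12 42 39
f 42 11 35
f 39 35 3
f 42 35 39
f 11 37 36
f 37 8 24
f 36 24 7
f 37 24 36
f 8 23 28
f 23 2 25
f 28 25 9
f 23 25 28
f 4 30 16
f 30 10 31
f 16 31 5
f 30 31 16
f 4 16 14
f 16 5 15
f 14 15 3
f 16 15 14
f 4 14 21
f 14 3 20
f 21 20 7
f 14 20 21
f 4 21 26
f 21 7 27
f 26 27 9
f 21 27 26
f 4 26 30
f 26 9 33
f 30 33 10
f 26 33 30
f 5 31 19
f 31 10 32
f 19 32 6
f 31 32 19
f 3 15 39
f 15 5 40
f 39 40 12
f 15 40 39
f 7 20 36
f 20 3 35
f 36 35 11
f 20 35 36
f 9 27 28
f 27 7 24
f 28 24 8
f 27 24 28
f 10 33 29
f 33 9 25
f 29 25 2
f 33 25 29
f 44 46 43
f 47 44 43
f 43 46 45
f 45 47 43
f 44 50 46
f 48 44 47
f 48 50 44
f 46 50 45
f 49 47 45
f 45 50 49
f 49 48 47
f 50 48 49
f 52 54 51
f 55 52 51
f 51 54 53
f 53 55 51
f 52 58 54
f 56 52 55
f 56 58 52
f 54 58 53
f 57 55 53
f 53 58 57
f 57 56 55
f 58 56 57
f 60 59 62
f 60 62 61
f 62 59 63
f 62 63 61
f 63 59 64
f 63 64 61
f 64 59 65
f 64 65 61
f 65 59 66
f 65 66 61
f 66 59 67
f 66 67 61
f 67 59 68
f 67 68 61
f 68 59 69
f 68 69 61
f 69 59 70
f 69 70 61
f 70 59 71
f 70 71 61
f 71 59 72
f 71 72 61
f 72 59 73
f 72 73 61
f 73 59 74
f 73 74 61
f 74 59 75
f 74 75 61
f 75 59 76
f 75 76 61
f 76 59 60
f 76 60 61



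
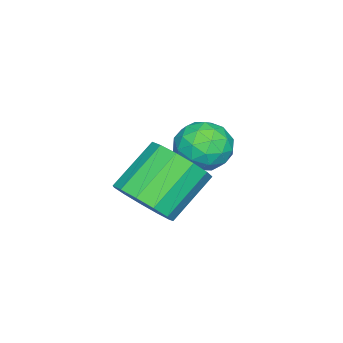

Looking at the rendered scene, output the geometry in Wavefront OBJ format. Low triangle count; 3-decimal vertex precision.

v 0.166 -0.47 -0.55
v 0.891 -0.317 0.165
v -0.401 0.283 1.346
v -1.126 0.13 0.63
v 0.849 0.179 -0.133
v -0.443 0.779 1.047
v 0.59 0.469 -0.564
v -0.702 1.069 0.616
v 0.196 0.46 -0.991
v -1.096 1.061 0.19
v -0.207 0.157 -1.277
v -1.499 0.757 -0.097
v -0.492 -0.346 -1.333
v -1.784 0.255 -0.153
v -0.568 -0.888 -1.14
v -1.859 -0.288 0.04
v -0.411 -1.298 -0.76
v -1.702 -0.697 0.42
v -0.071 -1.444 -0.313
v -1.362 -0.844 0.867
v 0.345 -1.282 0.058
v -0.947 -0.681 1.239
v 0.703 -0.862 0.237
v -0.589 -0.261 1.417
v -3.421 0.444 -0.479
v -2.916 0.919 0.166
v -2.884 -0.879 0.074
v -2.379 -0.404 0.719
v -3.323 -0.424 0.779
v -3.655 0.394 0.437
v -2.145 -0.354 -0.197
v -2.477 0.464 -0.539
v -2.127 0.425 0.34
v -2.855 0.382 0.943
v -2.945 -0.342 -0.703
v -3.673 -0.385 -0.1
v -3.215 0.798 -0.205
v -2.585 -0.758 0.445
v -3.14 -0.769 0.48
v -2.843 -0.49 0.859
v -3.65 0.489 -0.046
v -3.353 0.768 0.333
v -3.593 -0.021 0.693
v -2.447 -0.728 -0.093
v -2.15 -0.449 0.286
v -2.957 0.53 -0.619
v -2.66 0.809 -0.24
v -2.207 0.061 -0.453
v -2.455 0.787 0.276
v -2.14 0.009 0.601
v -2.002 0.039 0.063
v -2.197 0.519 -0.138
v -2.883 0.761 0.63
v -2.568 -0.017 0.956
v -3.123 -0.028 0.991
v -3.318 0.453 0.79
v -2.42 0.471 0.733
v -3.232 0.057 -0.716
v -2.917 -0.721 -0.39
v -2.482 -0.413 -0.55
v -2.677 0.068 -0.751
v -3.66 0.031 -0.361
v -3.345 -0.747 -0.036
v -3.603 -0.479 0.378
v -3.798 0.001 0.177
v -3.38 -0.431 -0.493
f 2 1 5
f 2 5 3
f 3 5 6
f 3 6 4
f 5 1 7
f 5 7 6
f 6 7 8
f 6 8 4
f 7 1 9
f 7 9 8
f 8 9 10
f 8 10 4
f 9 1 11
f 9 11 10
f 10 11 12
f 10 12 4
f 11 1 13
f 11 13 12
f 12 13 14
f 12 14 4
f 13 1 15
f 13 15 14
f 14 15 16
f 14 16 4
f 15 1 17
f 15 17 16
f 16 17 18
f 16 18 4
f 17 1 19
f 17 19 18
f 18 19 20
f 18 20 4
f 19 1 21
f 19 21 20
f 20 21 22
f 20 22 4
f 21 1 23
f 21 23 22
f 22 23 24
f 22 24 4
f 23 1 2
f 23 2 24
f 24 2 3
f 24 3 4
f 25 62 41
f 62 36 65
f 41 65 30
f 62 65 41
f 25 41 37
f 41 30 42
f 37 42 26
f 41 42 37
f 25 37 46
f 37 26 47
f 46 47 32
f 37 47 46
f 25 46 58
f 46 32 61
f 58 61 35
f 46 61 58
f 25 58 62
f 58 35 66
f 62 66 36
f 58 66 62
f 26 42 53
f 42 30 56
f 53 56 34
f 42 56 53
f 30 65 43
f 65 36 64
f 43 64 29
f 65 64 43
f 36 66 63
f 66 35 59
f 63 59 27
f 66 59 63
f 35 61 60
f 61 32 48
f 60 48 31
f 61 48 60
f 32 47 52
f 47 26 49
f 52 49 33
f 47 49 52
f 28 54 40
f 54 34 55
f 40 55 29
f 54 55 40
f 28 40 38
f 40 29 39
f 38 39 27
f 40 39 38
f 28 38 45
f 38 27 44
f 45 44 31
f 38 44 45
f 28 45 50
f 45 31 51
f 50 51 33
f 45 51 50
f 28 50 54
f 50 33 57
f 54 57 34
f 50 57 54
f 29 55 43
f 55 34 56
f 43 56 30
f 55 56 43
f 27 39 63
f 39 29 64
f 63 64 36
f 39 64 63
f 31 44 60
f 44 27 59
f 60 59 35
f 44 59 60
f 33 51 52
f 51 31 48
f 52 48 32
f 51 48 52
f 34 57 53
f 57 33 49
f 53 49 26
f 57 49 53



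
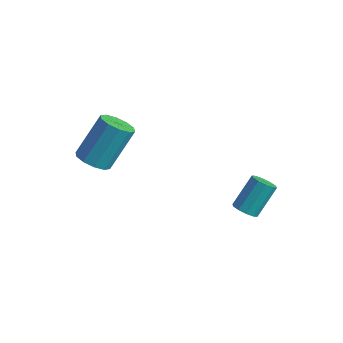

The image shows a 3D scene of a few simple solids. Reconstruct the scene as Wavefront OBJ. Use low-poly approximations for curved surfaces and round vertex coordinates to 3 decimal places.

v 2.781 2.181 -2.59
v 3.319 2.373 -2.773
v 3.378 3.45 -1.472
v 2.839 3.259 -1.29
v 3.062 2.583 -2.936
v 3.12 3.661 -1.635
v 2.697 2.641 -2.967
v 2.755 3.718 -1.666
v 2.364 2.523 -2.854
v 2.422 3.6 -1.553
v 2.19 2.274 -2.641
v 2.249 3.351 -1.34
v 2.242 1.99 -2.408
v 2.301 3.067 -1.107
v 2.5 1.779 -2.245
v 2.558 2.857 -0.944
v 2.865 1.722 -2.214
v 2.923 2.799 -0.913
v 3.198 1.84 -2.327
v 3.256 2.917 -1.026
v 3.371 2.089 -2.54
v 3.43 3.166 -1.239
v -1.353 -2.519 0.952
v -0.742 -2.989 1.2
v -0.536 -1.771 2.997
v -1.147 -1.301 2.748
v -0.549 -2.617 0.926
v -0.343 -1.399 2.723
v -0.664 -2.208 0.662
v -0.458 -0.99 2.458
v -1.041 -1.917 0.508
v -0.835 -0.699 2.305
v -1.538 -1.856 0.524
v -1.332 -0.639 2.32
v -1.964 -2.049 0.703
v -1.758 -0.831 2.5
v -2.157 -2.421 0.977
v -1.951 -1.203 2.774
v -2.042 -2.83 1.242
v -1.836 -1.612 3.038
v -1.665 -3.121 1.395
v -1.459 -1.903 3.192
v -1.168 -3.181 1.38
v -0.962 -1.964 3.176
f 2 1 5
f 2 5 3
f 3 5 6
f 3 6 4
f 5 1 7
f 5 7 6
f 6 7 8
f 6 8 4
f 7 1 9
f 7 9 8
f 8 9 10
f 8 10 4
f 9 1 11
f 9 11 10
f 10 11 12
f 10 12 4
f 11 1 13
f 11 13 12
f 12 13 14
f 12 14 4
f 13 1 15
f 13 15 14
f 14 15 16
f 14 16 4
f 15 1 17
f 15 17 16
f 16 17 18
f 16 18 4
f 17 1 19
f 17 19 18
f 18 19 20
f 18 20 4
f 19 1 21
f 19 21 20
f 20 21 22
f 20 22 4
f 21 1 2
f 21 2 22
f 22 2 3
f 22 3 4
f 24 23 27
f 24 27 25
f 25 27 28
f 25 28 26
f 27 23 29
f 27 29 28
f 28 29 30
f 28 30 26
f 29 23 31
f 29 31 30
f 30 31 32
f 30 32 26
f 31 23 33
f 31 33 32
f 32 33 34
f 32 34 26
f 33 23 35
f 33 35 34
f 34 35 36
f 34 36 26
f 35 23 37
f 35 37 36
f 36 37 38
f 36 38 26
f 37 23 39
f 37 39 38
f 38 39 40
f 38 40 26
f 39 23 41
f 39 41 40
f 40 41 42
f 40 42 26
f 41 23 43
f 41 43 42
f 42 43 44
f 42 44 26
f 43 23 24
f 43 24 44
f 44 24 25
f 44 25 26



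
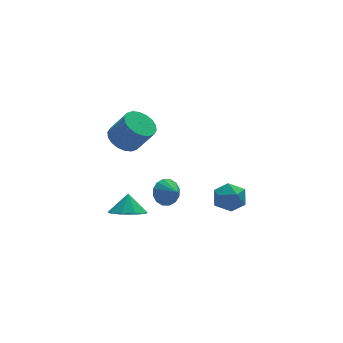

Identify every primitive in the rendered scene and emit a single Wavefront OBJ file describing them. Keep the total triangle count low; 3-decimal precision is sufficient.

v -3.265 2.595 2.13
v -2.663 3.368 2.164
v -1.933 2.737 3.564
v -2.535 1.965 3.53
v -3.004 3.5 2.401
v -2.275 2.87 3.802
v -3.397 3.453 2.585
v -2.668 2.823 3.985
v -3.764 3.236 2.678
v -3.034 2.606 4.078
v -4.031 2.892 2.663
v -3.302 2.262 4.063
v -4.147 2.49 2.542
v -3.418 1.859 3.942
v -4.089 2.108 2.34
v -3.359 1.477 3.74
v -3.867 1.823 2.096
v -3.137 1.192 3.496
v -3.525 1.69 1.858
v -2.796 1.06 3.259
v -3.132 1.737 1.675
v -2.403 1.107 3.075
v -2.766 1.954 1.582
v -2.036 1.324 2.982
v -2.498 2.298 1.597
v -1.769 1.668 2.997
v -2.382 2.701 1.718
v -1.653 2.07 3.118
v -2.441 3.083 1.92
v -1.711 2.452 3.32
v -1.568 0.787 -1.305
v -1.145 0.537 -2.023
v -1.252 -0.087 -0.815
v -0.845 0.777 -1.789
v -0.739 1.02 -1.425
v -0.855 1.2 -1.028
v -1.162 1.27 -0.706
v -1.578 1.21 -0.545
v -1.991 1.036 -0.587
v -2.291 0.796 -0.821
v -2.398 0.553 -1.185
v -2.282 0.373 -1.581
v -1.975 0.303 -1.903
v -1.559 0.364 -2.065
v -2.904 3.126 -4.223
v -1.839 2.948 -4.371
v -2.656 3.714 -3.137
v -2.034 3.599 -4.679
v -2.637 4.028 -4.773
v -3.364 4.035 -4.61
v -3.877 3.616 -4.266
v -3.934 2.968 -3.902
v -3.51 2.394 -3.688
v -2.802 2.162 -3.724
v -2.142 2.381 -3.994
v 1.547 1.792 -2.629
v 2.569 1.91 -2.681
v 1.711 0.19 -3.059
v 2.733 0.308 -3.111
v 2.255 0.346 -2.198
v 2.154 1.336 -1.933
v 2.126 0.764 -3.807
v 2.025 1.754 -3.542
v 2.927 1.275 -3.409
v 3.007 1.016 -2.415
v 1.273 1.084 -3.325
v 1.353 0.825 -2.331
f 2 1 5
f 2 5 3
f 3 5 6
f 3 6 4
f 5 1 7
f 5 7 6
f 6 7 8
f 6 8 4
f 7 1 9
f 7 9 8
f 8 9 10
f 8 10 4
f 9 1 11
f 9 11 10
f 10 11 12
f 10 12 4
f 11 1 13
f 11 13 12
f 12 13 14
f 12 14 4
f 13 1 15
f 13 15 14
f 14 15 16
f 14 16 4
f 15 1 17
f 15 17 16
f 16 17 18
f 16 18 4
f 17 1 19
f 17 19 18
f 18 19 20
f 18 20 4
f 19 1 21
f 19 21 20
f 20 21 22
f 20 22 4
f 21 1 23
f 21 23 22
f 22 23 24
f 22 24 4
f 23 1 25
f 23 25 24
f 24 25 26
f 24 26 4
f 25 1 27
f 25 27 26
f 26 27 28
f 26 28 4
f 27 1 29
f 27 29 28
f 28 29 30
f 28 30 4
f 29 1 2
f 29 2 30
f 30 2 3
f 30 3 4
f 32 31 34
f 32 34 33
f 34 31 35
f 34 35 33
f 35 31 36
f 35 36 33
f 36 31 37
f 36 37 33
f 37 31 38
f 37 38 33
f 38 31 39
f 38 39 33
f 39 31 40
f 39 40 33
f 40 31 41
f 40 41 33
f 41 31 42
f 41 42 33
f 42 31 43
f 42 43 33
f 43 31 44
f 43 44 33
f 44 31 32
f 44 32 33
f 46 45 48
f 46 48 47
f 48 45 49
f 48 49 47
f 49 45 50
f 49 50 47
f 50 45 51
f 50 51 47
f 51 45 52
f 51 52 47
f 52 45 53
f 52 53 47
f 53 45 54
f 53 54 47
f 54 45 55
f 54 55 47
f 55 45 46
f 55 46 47
f 56 67 61
f 56 61 57
f 56 57 63
f 56 63 66
f 56 66 67
f 57 61 65
f 61 67 60
f 67 66 58
f 66 63 62
f 63 57 64
f 59 65 60
f 59 60 58
f 59 58 62
f 59 62 64
f 59 64 65
f 60 65 61
f 58 60 67
f 62 58 66
f 64 62 63
f 65 64 57



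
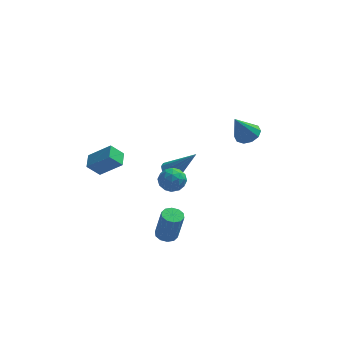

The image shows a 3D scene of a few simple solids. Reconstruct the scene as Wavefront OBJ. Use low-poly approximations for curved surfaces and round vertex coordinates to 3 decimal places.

v -1.28 -1.114 -0.168
v -0.868 -0.549 0.123
v -0.252 -1.691 -0.503
v 0.16 -1.126 -0.212
v -0.228 -1.587 0.246
v -0.863 -1.23 0.454
v -0.257 -1.01 -0.834
v -0.892 -0.653 -0.626
v -0.236 -0.485 -0.289
v -0.218 -0.841 0.379
v -0.902 -1.399 -0.759
v -0.884 -1.755 -0.091
v -1.164 -0.781 0.007
v 0.044 -1.459 -0.387
v -0.184 -1.73 -0.117
v 0.058 -1.398 0.053
v -1.161 -1.181 0.202
v -0.919 -0.849 0.372
v -0.543 -1.459 0.445
v -0.201 -1.391 -0.752
v 0.041 -1.059 -0.582
v -1.178 -0.842 -0.433
v -0.936 -0.51 -0.263
v -0.577 -0.781 -0.825
v -0.55 -0.411 -0.064
v 0.054 -0.75 -0.261
v -0.191 -0.682 -0.626
v -0.565 -0.472 -0.505
v -0.54 -0.621 0.328
v 0.064 -0.959 0.131
v -0.164 -1.23 0.401
v -0.537 -1.021 0.523
v -0.168 -0.583 0.086
v -1.184 -1.281 -0.511
v -0.58 -1.619 -0.708
v -0.583 -1.219 -0.903
v -0.956 -1.01 -0.781
v -1.174 -1.49 -0.119
v -0.57 -1.829 -0.316
v -0.555 -1.768 0.125
v -0.929 -1.558 0.246
v -0.952 -1.657 -0.466
v -0.723 -3.378 -2.532
v -0.172 -3.462 -2.652
v 0.154 -3.686 -1.009
v -0.397 -3.602 -0.888
v -0.22 -3.118 -2.596
v 0.106 -3.341 -0.953
v -0.46 -2.873 -2.515
v -0.134 -3.096 -0.872
v -0.8 -2.821 -2.44
v -0.475 -3.045 -0.797
v -1.111 -2.982 -2.401
v -0.786 -3.206 -0.758
v -1.274 -3.294 -2.411
v -0.948 -3.518 -0.768
v -1.226 -3.639 -2.467
v -0.9 -3.862 -0.824
v -0.986 -3.884 -2.548
v -0.66 -4.107 -0.905
v -0.645 -3.935 -2.623
v -0.32 -4.159 -0.98
v -0.334 -3.774 -2.662
v -0.009 -3.998 -1.019
v -3.913 -2.916 1.396
v -4.522 -3.089 2.077
v -3.908 -2.084 1.612
v -4.518 -2.257 2.293
v -2.802 -3.163 2.327
v -3.412 -3.336 3.008
v -2.798 -2.331 2.543
v -3.407 -2.504 3.224
v -0.742 0.669 -0.865
v -0.452 0.256 -1.189
v 0.542 0.371 0.665
v -0.303 0.552 -1.257
v -0.293 0.885 -1.2
v -0.426 1.15 -1.036
v -0.66 1.262 -0.819
v -0.919 1.186 -0.616
v -1.122 0.946 -0.492
v -1.205 0.618 -0.487
v -1.141 0.306 -0.602
v -0.95 0.11 -0.8
v -0.693 0.092 -1.019
v 3.038 2.571 0.734
v 3.563 2.924 1.098
v 2.382 2.089 2.146
v 3.219 3.21 1.036
v 2.806 3.252 0.859
v 2.482 3.034 0.634
v 2.37 2.639 0.447
v 2.512 2.218 0.37
v 2.856 1.932 0.431
v 3.269 1.89 0.609
v 3.593 2.108 0.834
v 3.706 2.503 1.02
f 1 38 17
f 38 12 41
f 17 41 6
f 38 41 17
f 1 17 13
f 17 6 18
f 13 18 2
f 17 18 13
f 1 13 22
f 13 2 23
f 22 23 8
f 13 23 22
f 1 22 34
f 22 8 37
f 34 37 11
f 22 37 34
f 1 34 38
f 34 11 42
f 38 42 12
f 34 42 38
f 2 18 29
f 18 6 32
f 29 32 10
f 18 32 29
f 6 41 19
f 41 12 40
f 19 40 5
f 41 40 19
f 12 42 39
f 42 11 35
f 39 35 3
f 42 35 39
f 11 37 36
f 37 8 24
f 36 24 7
f 37 24 36
f 8 23 28
f 23 2 25
f 28 25 9
f 23 25 28
f 4 30 16
f 30 10 31
f 16 31 5
f 30 31 16
f 4 16 14
f 16 5 15
f 14 15 3
f 16 15 14
f 4 14 21
f 14 3 20
f 21 20 7
f 14 20 21
f 4 21 26
f 21 7 27
f 26 27 9
f 21 27 26
f 4 26 30
f 26 9 33
f 30 33 10
f 26 33 30
f 5 31 19
f 31 10 32
f 19 32 6
f 31 32 19
f 3 15 39
f 15 5 40
f 39 40 12
f 15 40 39
f 7 20 36
f 20 3 35
f 36 35 11
f 20 35 36
f 9 27 28
f 27 7 24
f 28 24 8
f 27 24 28
f 10 33 29
f 33 9 25
f 29 25 2
f 33 25 29
f 44 43 47
f 44 47 45
f 45 47 48
f 45 48 46
f 47 43 49
f 47 49 48
f 48 49 50
f 48 50 46
f 49 43 51
f 49 51 50
f 50 51 52
f 50 52 46
f 51 43 53
f 51 53 52
f 52 53 54
f 52 54 46
f 53 43 55
f 53 55 54
f 54 55 56
f 54 56 46
f 55 43 57
f 55 57 56
f 56 57 58
f 56 58 46
f 57 43 59
f 57 59 58
f 58 59 60
f 58 60 46
f 59 43 61
f 59 61 60
f 60 61 62
f 60 62 46
f 61 43 63
f 61 63 62
f 62 63 64
f 62 64 46
f 63 43 44
f 63 44 64
f 64 44 45
f 64 45 46
f 66 68 65
f 69 66 65
f 65 68 67
f 67 69 65
f 66 72 68
f 70 66 69
f 70 72 66
f 68 72 67
f 71 69 67
f 67 72 71
f 71 70 69
f 72 70 71
f 74 73 76
f 74 76 75
f 76 73 77
f 76 77 75
f 77 73 78
f 77 78 75
f 78 73 79
f 78 79 75
f 79 73 80
f 79 80 75
f 80 73 81
f 80 81 75
f 81 73 82
f 81 82 75
f 82 73 83
f 82 83 75
f 83 73 84
f 83 84 75
f 84 73 85
f 84 85 75
f 85 73 74
f 85 74 75
f 87 86 89
f 87 89 88
f 89 86 90
f 89 90 88
f 90 86 91
f 90 91 88
f 91 86 92
f 91 92 88
f 92 86 93
f 92 93 88
f 93 86 94
f 93 94 88
f 94 86 95
f 94 95 88
f 95 86 96
f 95 96 88
f 96 86 97
f 96 97 88
f 97 86 87
f 97 87 88



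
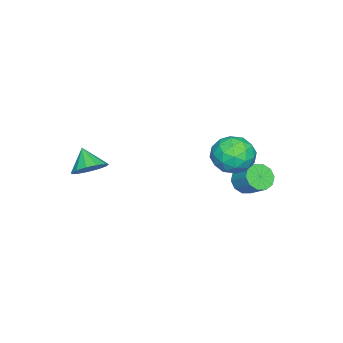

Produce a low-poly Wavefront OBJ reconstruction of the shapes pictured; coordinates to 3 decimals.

v -0.538 4.322 -0.24
v -0.037 4.107 -1.001
v -0.203 2.973 0.361
v 0.298 2.758 -0.4
v 0.6 3.42 0.189
v 0.394 4.254 -0.183
v -0.634 2.826 -0.457
v -0.84 3.66 -0.829
v -0.096 3.183 -1.135
v 0.667 3.55 -0.736
v -0.907 3.53 0.096
v -0.144 3.897 0.495
v -0.317 4.333 -0.673
v 0.077 2.747 0.033
v 0.255 3.136 0.379
v 0.549 3.01 -0.068
v -0.064 4.419 -0.192
v 0.231 4.293 -0.639
v 0.605 3.889 0.06
v -0.471 2.787 -0.001
v -0.176 2.661 -0.448
v -0.789 4.07 -0.572
v -0.495 3.944 -1.019
v -0.845 3.191 -0.7
v -0.057 3.664 -1.199
v 0.14 2.871 -0.846
v -0.408 2.911 -0.88
v -0.529 3.401 -1.098
v 0.391 3.879 -0.964
v 0.588 3.086 -0.611
v 0.766 3.475 -0.265
v 0.644 3.965 -0.484
v 0.357 3.336 -1.043
v -0.828 3.994 -0.029
v -0.631 3.201 0.324
v -0.884 3.115 -0.156
v -1.006 3.605 -0.375
v -0.38 4.209 0.206
v -0.183 3.416 0.559
v 0.289 3.679 0.458
v 0.168 4.169 0.24
v -0.597 3.744 0.403
v -2.368 3.158 -3.239
v -1.893 2.75 -3.064
v -1.458 3.553 -2.366
v -1.932 3.962 -2.541
v -1.766 2.958 -3.384
v -1.331 3.762 -2.685
v -1.869 3.243 -3.647
v -1.434 4.047 -2.949
v -2.162 3.495 -3.755
v -1.727 4.299 -3.057
v -2.534 3.619 -3.666
v -2.099 4.423 -2.968
v -2.842 3.567 -3.414
v -2.407 4.37 -2.716
v -2.969 3.358 -3.095
v -2.534 4.162 -2.396
v -2.866 3.073 -2.831
v -2.431 3.877 -2.133
v -2.573 2.821 -2.723
v -2.138 3.625 -2.025
v -2.201 2.697 -2.812
v -1.766 3.501 -2.114
v 2.13 -1.382 -1.083
v 2.705 -1.243 -0.622
v 1.65 -1.938 -0.317
v 2.429 -0.928 -0.566
v 2.058 -0.757 -0.674
v 1.709 -0.785 -0.912
v 1.495 -1.002 -1.204
v 1.482 -1.34 -1.458
v 1.674 -1.691 -1.592
v 2.011 -1.944 -1.565
v 2.386 -2.019 -1.384
v 2.679 -1.892 -1.108
v 2.798 -1.603 -0.824
f 1 38 17
f 38 12 41
f 17 41 6
f 38 41 17
f 1 17 13
f 17 6 18
f 13 18 2
f 17 18 13
f 1 13 22
f 13 2 23
f 22 23 8
f 13 23 22
f 1 22 34
f 22 8 37
f 34 37 11
f 22 37 34
f 1 34 38
f 34 11 42
f 38 42 12
f 34 42 38
f 2 18 29
f 18 6 32
f 29 32 10
f 18 32 29
f 6 41 19
f 41 12 40
f 19 40 5
f 41 40 19
f 12 42 39
f 42 11 35
f 39 35 3
f 42 35 39
f 11 37 36
f 37 8 24
f 36 24 7
f 37 24 36
f 8 23 28
f 23 2 25
f 28 25 9
f 23 25 28
f 4 30 16
f 30 10 31
f 16 31 5
f 30 31 16
f 4 16 14
f 16 5 15
f 14 15 3
f 16 15 14
f 4 14 21
f 14 3 20
f 21 20 7
f 14 20 21
f 4 21 26
f 21 7 27
f 26 27 9
f 21 27 26
f 4 26 30
f 26 9 33
f 30 33 10
f 26 33 30
f 5 31 19
f 31 10 32
f 19 32 6
f 31 32 19
f 3 15 39
f 15 5 40
f 39 40 12
f 15 40 39
f 7 20 36
f 20 3 35
f 36 35 11
f 20 35 36
f 9 27 28
f 27 7 24
f 28 24 8
f 27 24 28
f 10 33 29
f 33 9 25
f 29 25 2
f 33 25 29
f 44 43 47
f 44 47 45
f 45 47 48
f 45 48 46
f 47 43 49
f 47 49 48
f 48 49 50
f 48 50 46
f 49 43 51
f 49 51 50
f 50 51 52
f 50 52 46
f 51 43 53
f 51 53 52
f 52 53 54
f 52 54 46
f 53 43 55
f 53 55 54
f 54 55 56
f 54 56 46
f 55 43 57
f 55 57 56
f 56 57 58
f 56 58 46
f 57 43 59
f 57 59 58
f 58 59 60
f 58 60 46
f 59 43 61
f 59 61 60
f 60 61 62
f 60 62 46
f 61 43 63
f 61 63 62
f 62 63 64
f 62 64 46
f 63 43 44
f 63 44 64
f 64 44 45
f 64 45 46
f 66 65 68
f 66 68 67
f 68 65 69
f 68 69 67
f 69 65 70
f 69 70 67
f 70 65 71
f 70 71 67
f 71 65 72
f 71 72 67
f 72 65 73
f 72 73 67
f 73 65 74
f 73 74 67
f 74 65 75
f 74 75 67
f 75 65 76
f 75 76 67
f 76 65 77
f 76 77 67
f 77 65 66
f 77 66 67



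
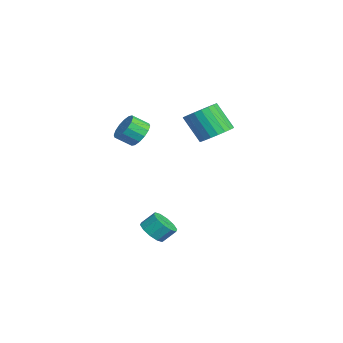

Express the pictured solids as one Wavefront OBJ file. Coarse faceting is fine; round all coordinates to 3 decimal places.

v -0.255 4.161 2.482
v 0.699 4.085 2.865
v 0.008 3.263 4.421
v -0.945 3.339 4.038
v 0.574 4.467 3.012
v -0.117 3.645 4.568
v 0.306 4.797 3.067
v -0.385 3.975 4.623
v -0.059 5.016 3.021
v -0.75 4.195 4.577
v -0.457 5.088 2.882
v -1.148 4.266 4.438
v -0.821 5 2.674
v -1.512 4.178 4.229
v -1.087 4.766 2.432
v -1.777 3.944 3.988
v -1.208 4.428 2.2
v -1.899 3.606 3.755
v -1.165 4.043 2.016
v -1.856 3.222 3.571
v -0.965 3.679 1.912
v -1.656 2.858 3.468
v -0.641 3.399 1.908
v -1.332 2.577 3.463
v -0.251 3.25 2.002
v -0.942 2.428 3.558
v 0.139 3.258 2.18
v -0.552 2.436 3.735
v 0.46 3.423 2.41
v -0.231 2.601 3.965
v 0.658 3.715 2.652
v -0.033 2.893 4.208
v -2.324 0.316 1.844
v -1.459 0.188 1.682
v -1.47 -0.723 2.333
v -2.336 -0.596 2.496
v -1.471 0.456 2.056
v -1.483 -0.455 2.707
v -1.713 0.686 2.374
v -1.724 -0.225 3.025
v -2.118 0.817 2.55
v -2.129 -0.094 3.201
v -2.578 0.814 2.537
v -2.59 -0.097 3.188
v -2.971 0.677 2.338
v -2.982 -0.235 2.989
v -3.19 0.443 2.007
v -3.201 -0.468 2.658
v -3.177 0.175 1.633
v -3.189 -0.736 2.284
v -2.936 -0.055 1.315
v -2.947 -0.966 1.966
v -2.531 -0.186 1.139
v -2.542 -1.097 1.79
v -2.07 -0.183 1.152
v -2.082 -1.094 1.803
v -1.678 -0.045 1.351
v -1.689 -0.957 2.002
v 1.686 0.468 -3.646
v 2.511 0.28 -3.492
v 2.539 1.004 -2.76
v 1.714 1.192 -2.914
v 2.495 0.658 -3.865
v 2.524 1.382 -3.133
v 2.171 0.964 -4.155
v 2.199 1.688 -3.422
v 1.661 1.08 -4.25
v 1.689 1.804 -3.517
v 1.161 0.963 -4.114
v 1.189 1.686 -3.382
v 0.861 0.656 -3.8
v 0.889 1.38 -3.068
v 0.876 0.278 -3.427
v 0.905 1.002 -2.695
v 1.201 -0.028 -3.138
v 1.229 0.696 -2.405
v 1.711 -0.144 -3.043
v 1.739 0.58 -2.31
v 2.211 -0.026 -3.178
v 2.239 0.697 -2.446
f 2 1 5
f 2 5 3
f 3 5 6
f 3 6 4
f 5 1 7
f 5 7 6
f 6 7 8
f 6 8 4
f 7 1 9
f 7 9 8
f 8 9 10
f 8 10 4
f 9 1 11
f 9 11 10
f 10 11 12
f 10 12 4
f 11 1 13
f 11 13 12
f 12 13 14
f 12 14 4
f 13 1 15
f 13 15 14
f 14 15 16
f 14 16 4
f 15 1 17
f 15 17 16
f 16 17 18
f 16 18 4
f 17 1 19
f 17 19 18
f 18 19 20
f 18 20 4
f 19 1 21
f 19 21 20
f 20 21 22
f 20 22 4
f 21 1 23
f 21 23 22
f 22 23 24
f 22 24 4
f 23 1 25
f 23 25 24
f 24 25 26
f 24 26 4
f 25 1 27
f 25 27 26
f 26 27 28
f 26 28 4
f 27 1 29
f 27 29 28
f 28 29 30
f 28 30 4
f 29 1 31
f 29 31 30
f 30 31 32
f 30 32 4
f 31 1 2
f 31 2 32
f 32 2 3
f 32 3 4
f 34 33 37
f 34 37 35
f 35 37 38
f 35 38 36
f 37 33 39
f 37 39 38
f 38 39 40
f 38 40 36
f 39 33 41
f 39 41 40
f 40 41 42
f 40 42 36
f 41 33 43
f 41 43 42
f 42 43 44
f 42 44 36
f 43 33 45
f 43 45 44
f 44 45 46
f 44 46 36
f 45 33 47
f 45 47 46
f 46 47 48
f 46 48 36
f 47 33 49
f 47 49 48
f 48 49 50
f 48 50 36
f 49 33 51
f 49 51 50
f 50 51 52
f 50 52 36
f 51 33 53
f 51 53 52
f 52 53 54
f 52 54 36
f 53 33 55
f 53 55 54
f 54 55 56
f 54 56 36
f 55 33 57
f 55 57 56
f 56 57 58
f 56 58 36
f 57 33 34
f 57 34 58
f 58 34 35
f 58 35 36
f 60 59 63
f 60 63 61
f 61 63 64
f 61 64 62
f 63 59 65
f 63 65 64
f 64 65 66
f 64 66 62
f 65 59 67
f 65 67 66
f 66 67 68
f 66 68 62
f 67 59 69
f 67 69 68
f 68 69 70
f 68 70 62
f 69 59 71
f 69 71 70
f 70 71 72
f 70 72 62
f 71 59 73
f 71 73 72
f 72 73 74
f 72 74 62
f 73 59 75
f 73 75 74
f 74 75 76
f 74 76 62
f 75 59 77
f 75 77 76
f 76 77 78
f 76 78 62
f 77 59 79
f 77 79 78
f 78 79 80
f 78 80 62
f 79 59 60
f 79 60 80
f 80 60 61
f 80 61 62



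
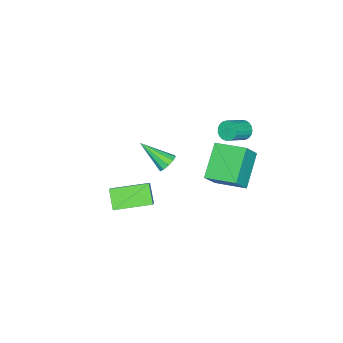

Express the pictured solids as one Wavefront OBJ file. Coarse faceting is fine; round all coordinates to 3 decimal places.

v 1.223 2.433 -0.011
v -0.36 2.164 1.165
v 1.166 4.056 0.284
v -0.416 3.787 1.461
v 2.016 2.273 1.019
v 0.434 2.004 2.196
v 1.96 3.896 1.315
v 0.377 3.627 2.491
v -0.082 3.185 3.272
v 0.234 3.489 2.94
v 1.198 3.159 3.556
v 0.882 2.855 3.888
v 0.18 3.638 3.105
v 1.144 3.309 3.72
v 0.081 3.71 3.298
v 1.045 3.38 3.914
v -0.046 3.69 3.487
v 0.917 3.36 4.103
v -0.18 3.583 3.639
v 0.784 3.253 4.254
v -0.296 3.407 3.727
v 0.667 3.077 4.343
v -0.376 3.193 3.737
v 0.588 2.863 4.352
v -0.405 2.977 3.666
v 0.559 2.648 4.282
v -0.377 2.798 3.528
v 0.586 2.468 4.143
v -0.299 2.685 3.345
v 0.664 2.355 3.96
v -0.183 2.659 3.149
v 0.78 2.329 3.765
v -0.05 2.723 2.975
v 0.914 2.393 3.59
v 0.078 2.868 2.852
v 1.042 2.538 3.468
v 0.178 3.067 2.802
v 1.142 2.737 3.418
v 0.233 3.287 2.833
v 1.197 2.957 3.449
v 2.578 -0.28 -0.103
v 3.426 0.135 0.82
v 3.193 0.26 -0.911
v 4.041 0.675 0.012
v 3.599 -1.815 -0.352
v 4.447 -1.4 0.571
v 4.214 -1.275 -1.16
v 5.062 -0.86 -0.237
v -1.758 -1.676 -3.061
v -1.483 -1.98 -3.499
v -1.622 -3.144 -1.959
v -1.223 -1.806 -3.3
v -1.167 -1.583 -3.009
v -1.337 -1.395 -2.738
v -1.667 -1.315 -2.59
v -2.032 -1.372 -2.622
v -2.292 -1.546 -2.821
v -2.348 -1.769 -3.112
v -2.179 -1.957 -3.383
v -1.848 -2.037 -3.531
f 2 4 1
f 5 2 1
f 1 4 3
f 3 5 1
f 2 8 4
f 6 2 5
f 6 8 2
f 4 8 3
f 7 5 3
f 3 8 7
f 7 6 5
f 8 6 7
f 10 9 13
f 10 13 11
f 11 13 14
f 11 14 12
f 13 9 15
f 13 15 14
f 14 15 16
f 14 16 12
f 15 9 17
f 15 17 16
f 16 17 18
f 16 18 12
f 17 9 19
f 17 19 18
f 18 19 20
f 18 20 12
f 19 9 21
f 19 21 20
f 20 21 22
f 20 22 12
f 21 9 23
f 21 23 22
f 22 23 24
f 22 24 12
f 23 9 25
f 23 25 24
f 24 25 26
f 24 26 12
f 25 9 27
f 25 27 26
f 26 27 28
f 26 28 12
f 27 9 29
f 27 29 28
f 28 29 30
f 28 30 12
f 29 9 31
f 29 31 30
f 30 31 32
f 30 32 12
f 31 9 33
f 31 33 32
f 32 33 34
f 32 34 12
f 33 9 35
f 33 35 34
f 34 35 36
f 34 36 12
f 35 9 37
f 35 37 36
f 36 37 38
f 36 38 12
f 37 9 39
f 37 39 38
f 38 39 40
f 38 40 12
f 39 9 10
f 39 10 40
f 40 10 11
f 40 11 12
f 42 44 41
f 45 42 41
f 41 44 43
f 43 45 41
f 42 48 44
f 46 42 45
f 46 48 42
f 44 48 43
f 47 45 43
f 43 48 47
f 47 46 45
f 48 46 47
f 50 49 52
f 50 52 51
f 52 49 53
f 52 53 51
f 53 49 54
f 53 54 51
f 54 49 55
f 54 55 51
f 55 49 56
f 55 56 51
f 56 49 57
f 56 57 51
f 57 49 58
f 57 58 51
f 58 49 59
f 58 59 51
f 59 49 60
f 59 60 51
f 60 49 50
f 60 50 51



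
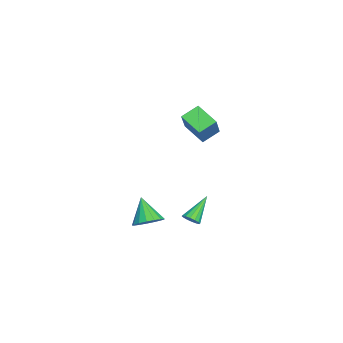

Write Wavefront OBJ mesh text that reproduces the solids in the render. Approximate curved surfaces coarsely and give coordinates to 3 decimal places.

v -3.38 1.84 3.206
v -4.116 2.833 3.84
v -2.328 3.11 2.436
v -3.065 4.104 3.071
v -2.075 1.756 4.849
v -2.812 2.75 5.484
v -1.024 3.027 4.08
v -1.76 4.02 4.714
v -0.797 2.541 -3.966
v -0.494 2.231 -3.455
v -2.243 3.419 -2.574
v -0.334 2.537 -3.482
v -0.298 2.844 -3.639
v -0.396 3.07 -3.883
v -0.601 3.154 -4.149
v -0.859 3.074 -4.367
v -1.101 2.85 -4.476
v -1.261 2.544 -4.449
v -1.297 2.237 -4.293
v -1.199 2.011 -4.048
v -0.994 1.927 -3.782
v -0.736 2.007 -3.565
v -1.021 -0.231 -4.57
v -0.142 -0.228 -3.925
v -2.179 -0.869 -2.99
v -0.337 0.253 -3.873
v -0.688 0.623 -3.981
v -1.116 0.798 -4.224
v -1.521 0.737 -4.546
v -1.813 0.454 -4.873
v -1.923 0.014 -5.131
v -1.826 -0.482 -5.261
v -1.545 -0.92 -5.232
v -1.144 -1.201 -5.052
v -0.715 -1.26 -4.761
v -0.356 -1.083 -4.427
v -0.149 -0.71 -4.125
f 2 4 1
f 5 2 1
f 1 4 3
f 3 5 1
f 2 8 4
f 6 2 5
f 6 8 2
f 4 8 3
f 7 5 3
f 3 8 7
f 7 6 5
f 8 6 7
f 10 9 12
f 10 12 11
f 12 9 13
f 12 13 11
f 13 9 14
f 13 14 11
f 14 9 15
f 14 15 11
f 15 9 16
f 15 16 11
f 16 9 17
f 16 17 11
f 17 9 18
f 17 18 11
f 18 9 19
f 18 19 11
f 19 9 20
f 19 20 11
f 20 9 21
f 20 21 11
f 21 9 22
f 21 22 11
f 22 9 10
f 22 10 11
f 24 23 26
f 24 26 25
f 26 23 27
f 26 27 25
f 27 23 28
f 27 28 25
f 28 23 29
f 28 29 25
f 29 23 30
f 29 30 25
f 30 23 31
f 30 31 25
f 31 23 32
f 31 32 25
f 32 23 33
f 32 33 25
f 33 23 34
f 33 34 25
f 34 23 35
f 34 35 25
f 35 23 36
f 35 36 25
f 36 23 37
f 36 37 25
f 37 23 24
f 37 24 25

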